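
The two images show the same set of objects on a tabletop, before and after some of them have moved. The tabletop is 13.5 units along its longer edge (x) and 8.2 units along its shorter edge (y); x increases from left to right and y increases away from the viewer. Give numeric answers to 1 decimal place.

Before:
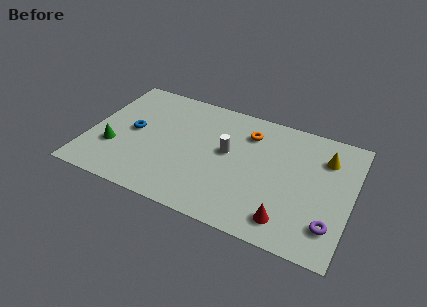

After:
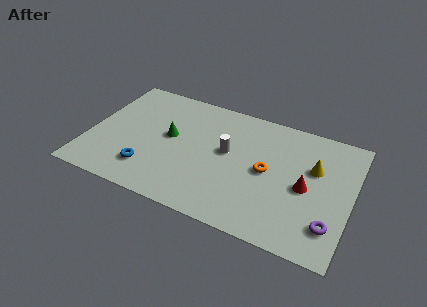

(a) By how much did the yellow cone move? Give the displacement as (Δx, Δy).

(-0.5, -0.9)

The yellow cone was at about (12.0, 6.1) and moved to about (11.5, 5.2).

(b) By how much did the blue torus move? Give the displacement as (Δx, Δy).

(1.1, -2.3)

From the two frames, the blue torus sits at roughly (2.2, 4.2) before and (3.3, 1.9) after.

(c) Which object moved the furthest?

the green cone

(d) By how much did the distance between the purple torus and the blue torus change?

-1.4

The distance was about 10.7 in the first image and 9.3 in the second, so they moved 1.4 units closer together.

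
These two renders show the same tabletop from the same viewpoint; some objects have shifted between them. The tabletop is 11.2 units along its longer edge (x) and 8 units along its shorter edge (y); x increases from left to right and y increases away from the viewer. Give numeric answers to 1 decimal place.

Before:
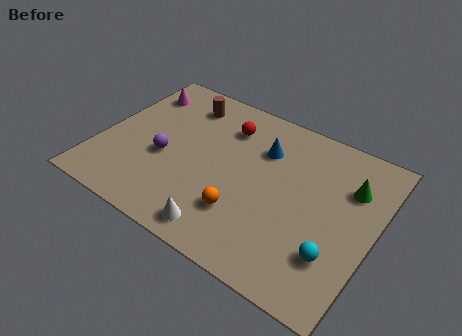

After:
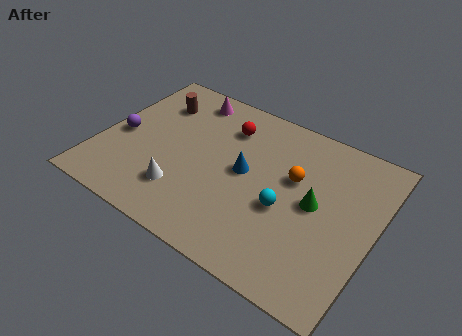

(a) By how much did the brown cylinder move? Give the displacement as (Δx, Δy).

(-1.1, -0.5)

From the two frames, the brown cylinder sits at roughly (2.9, 6.5) before and (1.8, 6.0) after.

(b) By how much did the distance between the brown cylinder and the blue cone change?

+0.9

Before: roughly 3.6 units apart; after: 4.5. That's 0.9 units further apart.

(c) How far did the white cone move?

2.1

The white cone moved from about (5.6, 1.0) to (3.7, 2.0), a distance of √(1.9² + 1.0²) ≈ 2.1.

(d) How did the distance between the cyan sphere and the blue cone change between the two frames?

-2.9

They were about 4.9 units apart before and 2.0 after — 2.9 units closer together.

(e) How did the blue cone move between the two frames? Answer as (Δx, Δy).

(-0.5, -1.5)

The blue cone started near (6.4, 5.7) and ended near (5.9, 4.2).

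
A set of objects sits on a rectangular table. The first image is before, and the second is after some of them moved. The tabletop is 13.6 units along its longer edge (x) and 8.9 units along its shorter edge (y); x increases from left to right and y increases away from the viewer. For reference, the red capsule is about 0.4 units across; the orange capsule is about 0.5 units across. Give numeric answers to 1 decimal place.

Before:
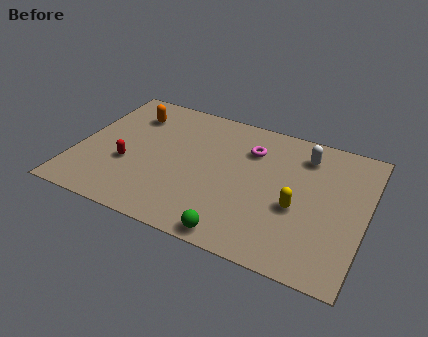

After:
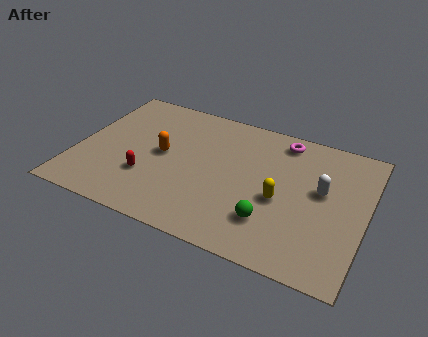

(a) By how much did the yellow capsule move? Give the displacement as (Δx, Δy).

(-0.8, 0.2)

The yellow capsule started near (10.5, 3.6) and ended near (9.7, 3.8).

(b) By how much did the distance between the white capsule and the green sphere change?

-3.3

The distance was about 6.8 in the first image and 3.5 in the second, so they moved 3.3 units closer together.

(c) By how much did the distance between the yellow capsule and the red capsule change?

-1.7

Before: roughly 8.0 units apart; after: 6.3. That's 1.7 units closer together.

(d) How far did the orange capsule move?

2.8

The orange capsule moved from about (2.2, 6.8) to (4.0, 4.6), a distance of √(1.8² + 2.2²) ≈ 2.8.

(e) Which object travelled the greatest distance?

the orange capsule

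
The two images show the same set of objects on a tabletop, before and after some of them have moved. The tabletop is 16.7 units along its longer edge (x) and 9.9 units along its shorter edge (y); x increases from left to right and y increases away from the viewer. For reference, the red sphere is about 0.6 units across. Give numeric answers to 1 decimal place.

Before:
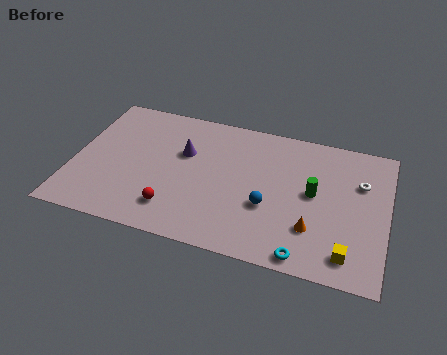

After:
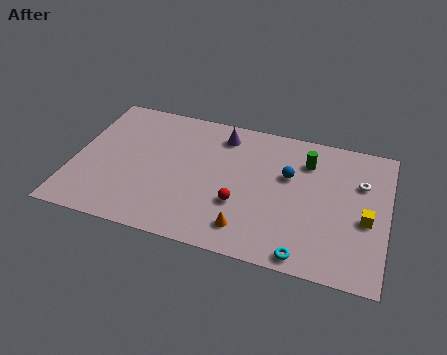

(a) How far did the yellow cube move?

2.7

The yellow cube was near (14.8, 1.6) before and (15.6, 4.2) after, so it travelled √(0.8² + 2.6²) ≈ 2.7 units.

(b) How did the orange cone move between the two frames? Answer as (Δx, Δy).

(-3.4, -1.0)

From the two frames, the orange cone sits at roughly (12.9, 2.8) before and (9.5, 1.8) after.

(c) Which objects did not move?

the white torus and the cyan torus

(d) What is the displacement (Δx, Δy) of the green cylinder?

(-0.5, 2.2)

The green cylinder was at about (12.8, 5.3) and moved to about (12.3, 7.5).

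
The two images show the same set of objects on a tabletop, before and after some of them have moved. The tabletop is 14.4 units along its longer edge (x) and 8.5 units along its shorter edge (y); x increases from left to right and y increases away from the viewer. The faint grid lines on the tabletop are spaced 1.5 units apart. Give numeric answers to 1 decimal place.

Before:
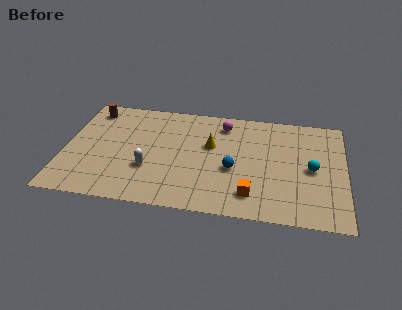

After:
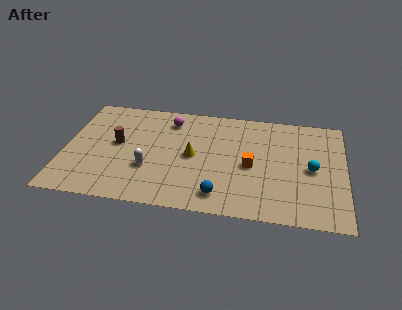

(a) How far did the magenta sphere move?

2.8

The magenta sphere moved from about (8.1, 7.0) to (5.3, 6.9), a distance of √(2.8² + 0.1²) ≈ 2.8.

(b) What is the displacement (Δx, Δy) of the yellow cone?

(-0.9, -1.0)

The yellow cone started near (7.5, 5.2) and ended near (6.6, 4.2).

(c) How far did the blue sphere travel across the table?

2.2

From (8.7, 3.5) to (8.1, 1.4), the blue sphere covered √(0.6² + 2.1²) ≈ 2.2 units.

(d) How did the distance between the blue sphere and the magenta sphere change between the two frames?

+2.6

Before: roughly 3.6 units apart; after: 6.2. That's 2.6 units further apart.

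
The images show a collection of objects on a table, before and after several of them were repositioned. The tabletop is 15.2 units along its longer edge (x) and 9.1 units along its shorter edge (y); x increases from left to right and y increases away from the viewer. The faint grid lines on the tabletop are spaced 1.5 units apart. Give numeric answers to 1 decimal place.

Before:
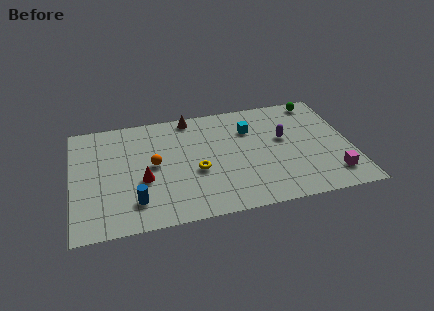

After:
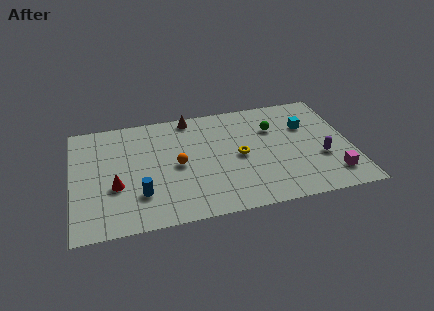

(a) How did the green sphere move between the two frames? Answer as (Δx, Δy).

(-2.6, -1.8)

The green sphere was at about (13.7, 8.1) and moved to about (11.1, 6.3).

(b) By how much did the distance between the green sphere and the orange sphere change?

-4.2

Before: roughly 9.9 units apart; after: 5.7. That's 4.2 units closer together.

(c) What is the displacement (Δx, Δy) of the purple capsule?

(1.9, -2.0)

The purple capsule was at about (11.6, 5.3) and moved to about (13.5, 3.3).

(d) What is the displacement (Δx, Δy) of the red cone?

(-1.5, -0.2)

The red cone started near (3.8, 3.6) and ended near (2.3, 3.4).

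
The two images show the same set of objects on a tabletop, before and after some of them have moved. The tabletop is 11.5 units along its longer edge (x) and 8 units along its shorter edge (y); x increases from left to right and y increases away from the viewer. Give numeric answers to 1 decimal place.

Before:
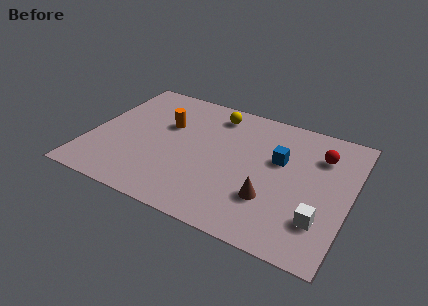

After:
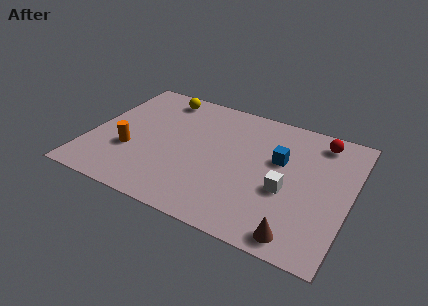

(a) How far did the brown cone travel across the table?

2.1

The brown cone moved from about (8.2, 2.4) to (9.6, 0.9), a distance of √(1.4² + 1.5²) ≈ 2.1.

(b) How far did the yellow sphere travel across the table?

2.5

From (5.2, 6.7) to (2.7, 6.9), the yellow sphere covered √(2.5² + 0.2²) ≈ 2.5 units.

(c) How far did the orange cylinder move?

2.6

The orange cylinder was near (3.2, 5.1) before and (1.9, 2.8) after, so it travelled √(1.3² + 2.3²) ≈ 2.6 units.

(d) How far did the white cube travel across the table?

1.9

From (10.4, 2.1) to (8.8, 3.2), the white cube covered √(1.6² + 1.1²) ≈ 1.9 units.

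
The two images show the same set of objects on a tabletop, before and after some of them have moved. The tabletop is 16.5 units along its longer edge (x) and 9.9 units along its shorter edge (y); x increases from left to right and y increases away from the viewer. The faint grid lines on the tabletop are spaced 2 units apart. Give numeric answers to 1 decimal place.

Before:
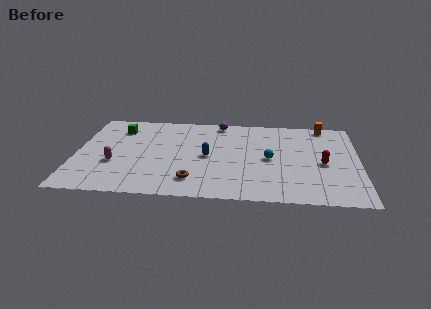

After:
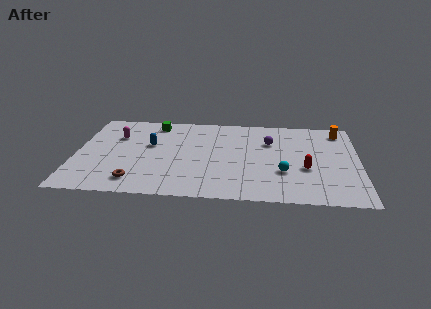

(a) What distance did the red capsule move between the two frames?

1.2

From (14.4, 4.5) to (13.4, 3.8), the red capsule covered √(1.0² + 0.7²) ≈ 1.2 units.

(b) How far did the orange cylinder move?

1.1

The orange cylinder moved from about (14.5, 9.0) to (15.4, 8.4), a distance of √(0.9² + 0.6²) ≈ 1.1.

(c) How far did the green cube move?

2.2

From (2.4, 7.7) to (4.5, 8.5), the green cube covered √(2.1² + 0.8²) ≈ 2.2 units.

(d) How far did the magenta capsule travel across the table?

3.2

From (2.3, 3.6) to (2.3, 6.8), the magenta capsule covered √(0.0² + 3.2²) ≈ 3.2 units.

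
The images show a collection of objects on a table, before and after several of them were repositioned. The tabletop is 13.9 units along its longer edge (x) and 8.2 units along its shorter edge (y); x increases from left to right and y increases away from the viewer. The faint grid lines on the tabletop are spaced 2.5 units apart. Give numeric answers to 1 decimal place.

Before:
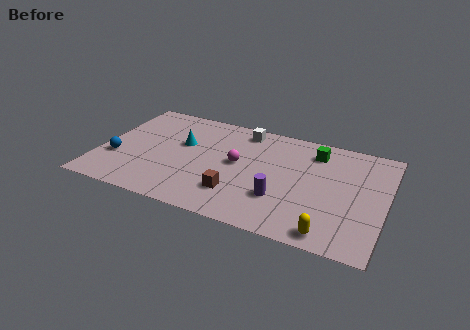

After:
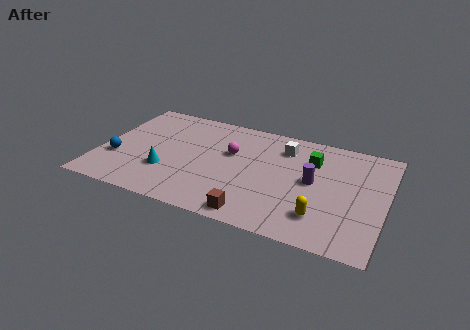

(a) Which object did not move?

the blue sphere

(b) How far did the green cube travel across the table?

0.7

The green cube was near (10.3, 6.6) before and (10.2, 5.9) after, so it travelled √(0.1² + 0.7²) ≈ 0.7 units.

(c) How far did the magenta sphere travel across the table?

0.8

The magenta sphere was near (6.7, 4.4) before and (6.3, 5.1) after, so it travelled √(0.4² + 0.7²) ≈ 0.8 units.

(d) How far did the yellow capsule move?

1.1

The yellow capsule was near (11.5, 0.9) before and (11.0, 1.9) after, so it travelled √(0.5² + 1.0²) ≈ 1.1 units.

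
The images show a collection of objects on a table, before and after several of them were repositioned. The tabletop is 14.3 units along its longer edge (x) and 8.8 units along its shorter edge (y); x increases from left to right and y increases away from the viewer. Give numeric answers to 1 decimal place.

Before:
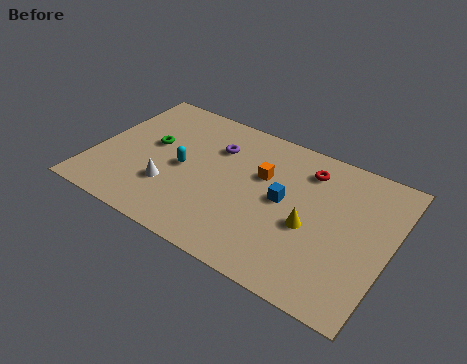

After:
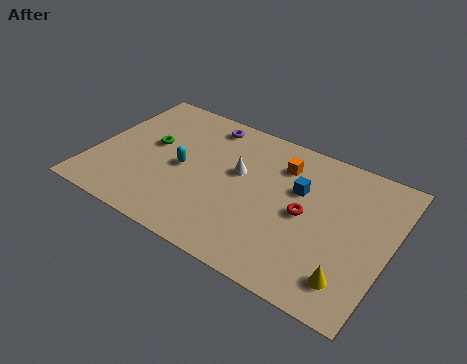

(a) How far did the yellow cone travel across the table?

3.0

The yellow cone moved from about (10.6, 3.7) to (12.8, 1.7), a distance of √(2.2² + 2.0²) ≈ 3.0.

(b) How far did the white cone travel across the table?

3.9

The white cone was near (3.9, 2.7) before and (6.9, 5.2) after, so it travelled √(3.0² + 2.5²) ≈ 3.9 units.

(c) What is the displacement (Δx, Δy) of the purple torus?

(-0.7, 1.3)

The purple torus was at about (5.6, 6.3) and moved to about (4.9, 7.6).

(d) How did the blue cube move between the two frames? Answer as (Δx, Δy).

(0.6, 1.0)

From the two frames, the blue cube sits at roughly (9.2, 4.6) before and (9.8, 5.6) after.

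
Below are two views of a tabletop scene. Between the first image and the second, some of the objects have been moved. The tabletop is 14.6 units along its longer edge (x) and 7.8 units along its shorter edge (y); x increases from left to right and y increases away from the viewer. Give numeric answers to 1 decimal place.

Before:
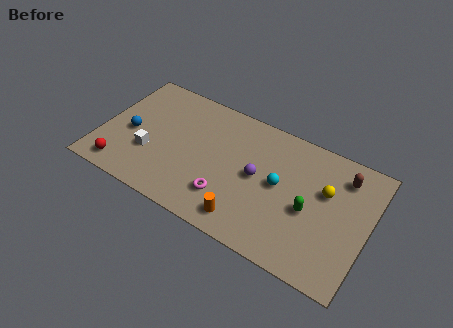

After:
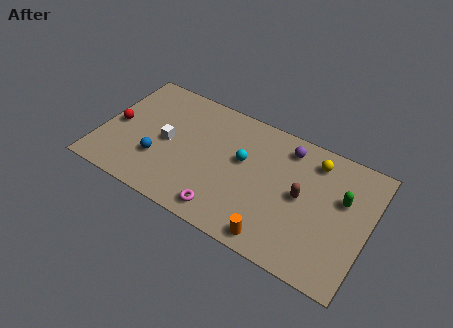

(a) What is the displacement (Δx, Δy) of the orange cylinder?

(1.6, -0.3)

The orange cylinder started near (8.4, 1.2) and ended near (10.0, 0.9).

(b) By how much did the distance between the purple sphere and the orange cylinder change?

+2.8

Before: roughly 2.8 units apart; after: 5.6. That's 2.8 units further apart.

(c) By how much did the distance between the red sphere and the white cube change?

+0.7

They were about 2.1 units apart before and 2.8 after — 0.7 units further apart.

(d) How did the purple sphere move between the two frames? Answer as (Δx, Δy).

(1.3, 2.5)

From the two frames, the purple sphere sits at roughly (8.6, 4.0) before and (9.9, 6.5) after.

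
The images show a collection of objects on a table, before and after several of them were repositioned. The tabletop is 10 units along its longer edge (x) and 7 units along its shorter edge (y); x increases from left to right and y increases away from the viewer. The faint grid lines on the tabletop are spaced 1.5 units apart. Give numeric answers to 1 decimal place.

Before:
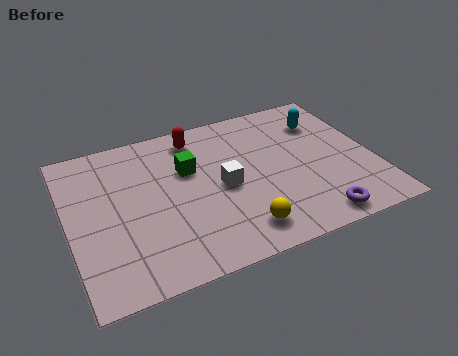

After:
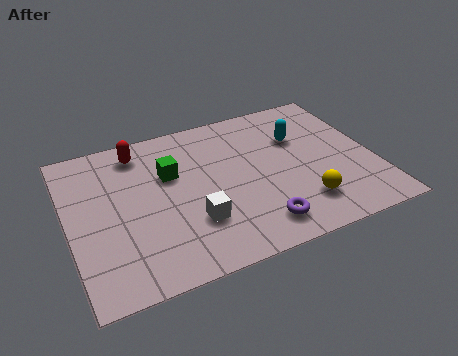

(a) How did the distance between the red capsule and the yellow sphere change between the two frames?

+1.7

The distance was about 4.8 in the first image and 6.5 in the second, so they moved 1.7 units further apart.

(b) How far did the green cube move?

0.6

The green cube moved from about (4.0, 4.5) to (3.4, 4.5), a distance of √(0.6² + 0.0²) ≈ 0.6.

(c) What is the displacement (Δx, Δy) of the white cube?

(-1.1, -1.2)

From the two frames, the white cube sits at roughly (5.0, 3.3) before and (3.9, 2.1) after.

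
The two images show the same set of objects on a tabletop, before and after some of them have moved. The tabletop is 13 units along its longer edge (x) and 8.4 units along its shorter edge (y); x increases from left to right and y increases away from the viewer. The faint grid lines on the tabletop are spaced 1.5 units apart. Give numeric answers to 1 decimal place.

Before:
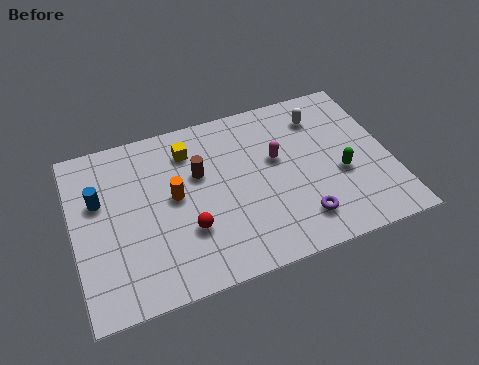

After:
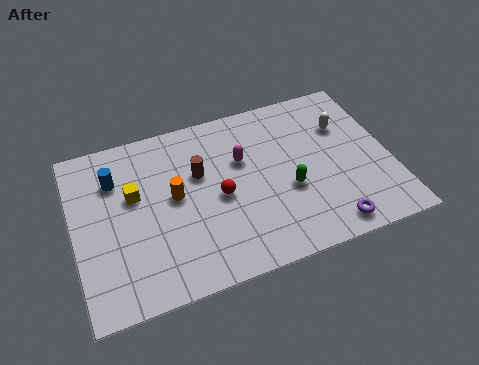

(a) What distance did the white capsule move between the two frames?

1.2

The white capsule moved from about (10.4, 6.6) to (11.3, 5.8), a distance of √(0.9² + 0.8²) ≈ 1.2.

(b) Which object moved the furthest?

the yellow cube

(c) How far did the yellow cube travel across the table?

2.8

From (4.9, 6.6) to (2.5, 5.1), the yellow cube covered √(2.4² + 1.5²) ≈ 2.8 units.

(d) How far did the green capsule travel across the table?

2.2

The green capsule was near (10.9, 3.4) before and (8.7, 3.3) after, so it travelled √(2.2² + 0.1²) ≈ 2.2 units.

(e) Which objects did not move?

the brown cylinder and the orange cylinder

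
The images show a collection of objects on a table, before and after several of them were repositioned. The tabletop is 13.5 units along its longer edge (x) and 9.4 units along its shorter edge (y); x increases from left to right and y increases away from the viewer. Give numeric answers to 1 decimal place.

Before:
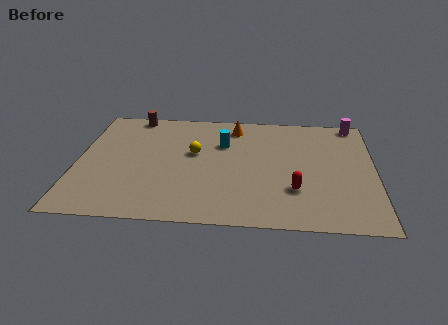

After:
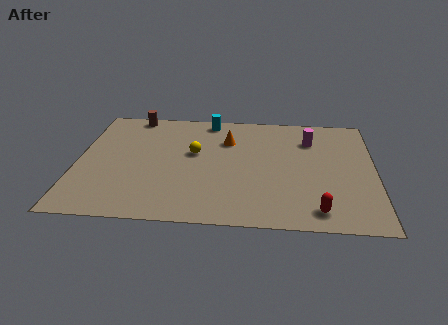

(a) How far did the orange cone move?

1.2

The orange cone moved from about (7.1, 7.9) to (6.8, 6.7), a distance of √(0.3² + 1.2²) ≈ 1.2.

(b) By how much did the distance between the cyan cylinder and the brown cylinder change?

-1.2

Before: roughly 4.7 units apart; after: 3.5. That's 1.2 units closer together.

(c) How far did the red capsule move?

1.8

From (9.9, 2.8) to (10.9, 1.3), the red capsule covered √(1.0² + 1.5²) ≈ 1.8 units.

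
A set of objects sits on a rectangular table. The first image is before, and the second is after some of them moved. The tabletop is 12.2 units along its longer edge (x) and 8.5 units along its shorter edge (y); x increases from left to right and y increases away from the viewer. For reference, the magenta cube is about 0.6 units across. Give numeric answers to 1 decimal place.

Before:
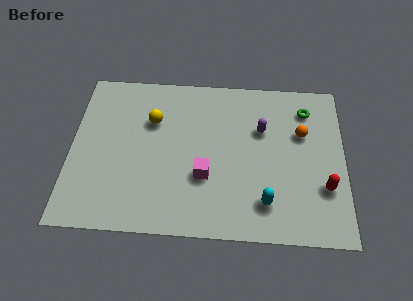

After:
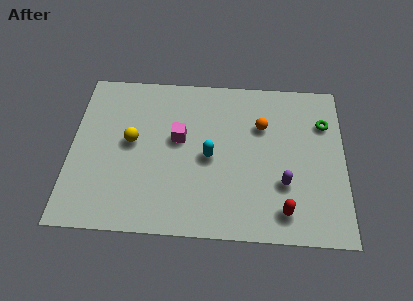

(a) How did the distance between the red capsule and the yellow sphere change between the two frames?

-0.8

Before: roughly 8.3 units apart; after: 7.5. That's 0.8 units closer together.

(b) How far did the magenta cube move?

2.2

The magenta cube was near (6.0, 3.0) before and (4.8, 4.9) after, so it travelled √(1.2² + 1.9²) ≈ 2.2 units.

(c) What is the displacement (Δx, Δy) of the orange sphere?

(-1.8, 0.3)

The orange sphere started near (10.3, 5.5) and ended near (8.5, 5.8).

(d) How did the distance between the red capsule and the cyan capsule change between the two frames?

+1.4

Before: roughly 2.8 units apart; after: 4.2. That's 1.4 units further apart.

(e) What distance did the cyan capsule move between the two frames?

3.3

The cyan capsule moved from about (8.7, 1.8) to (6.2, 4.0), a distance of √(2.5² + 2.2²) ≈ 3.3.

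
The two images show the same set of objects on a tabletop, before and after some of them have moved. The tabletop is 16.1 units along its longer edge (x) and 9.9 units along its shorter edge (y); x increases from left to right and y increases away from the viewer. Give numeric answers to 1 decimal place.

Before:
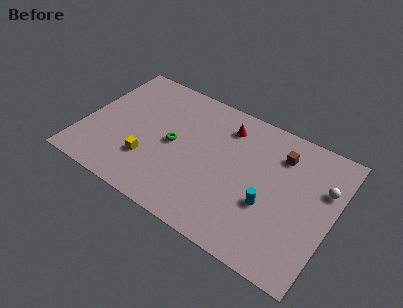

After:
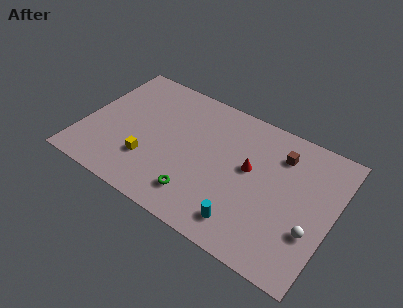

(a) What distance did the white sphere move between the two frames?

3.3

The white sphere moved from about (15.3, 6.6) to (15.0, 3.3), a distance of √(0.3² + 3.3²) ≈ 3.3.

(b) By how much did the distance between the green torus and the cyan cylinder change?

-3.4

Before: roughly 6.5 units apart; after: 3.1. That's 3.4 units closer together.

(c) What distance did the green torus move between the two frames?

3.6

The green torus was near (5.8, 4.9) before and (7.9, 2.0) after, so it travelled √(2.1² + 2.9²) ≈ 3.6 units.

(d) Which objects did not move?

the yellow cube and the brown cube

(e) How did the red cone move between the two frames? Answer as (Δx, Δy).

(1.9, -2.3)

From the two frames, the red cone sits at roughly (8.8, 7.9) before and (10.7, 5.6) after.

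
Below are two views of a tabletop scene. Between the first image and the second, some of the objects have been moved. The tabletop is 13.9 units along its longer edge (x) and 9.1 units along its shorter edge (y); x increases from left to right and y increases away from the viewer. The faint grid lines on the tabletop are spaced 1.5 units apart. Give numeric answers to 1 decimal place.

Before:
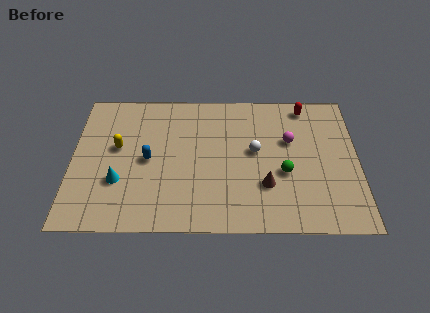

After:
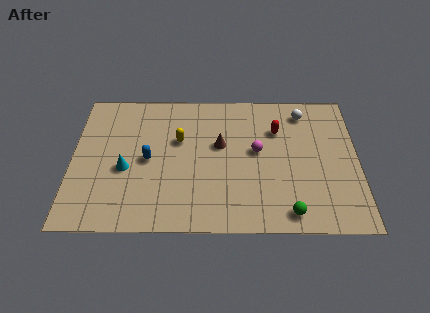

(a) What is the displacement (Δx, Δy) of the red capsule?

(-1.4, -1.6)

The red capsule was at about (11.4, 8.0) and moved to about (10.0, 6.4).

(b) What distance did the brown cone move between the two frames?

3.4

The brown cone was near (9.4, 2.8) before and (7.2, 5.4) after, so it travelled √(2.2² + 2.6²) ≈ 3.4 units.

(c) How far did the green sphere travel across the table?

2.5

The green sphere was near (10.3, 3.6) before and (10.5, 1.1) after, so it travelled √(0.2² + 2.5²) ≈ 2.5 units.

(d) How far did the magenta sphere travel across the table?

1.7

From (10.6, 5.7) to (9.0, 5.0), the magenta sphere covered √(1.6² + 0.7²) ≈ 1.7 units.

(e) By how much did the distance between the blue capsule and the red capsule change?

-1.9

Before: roughly 8.5 units apart; after: 6.6. That's 1.9 units closer together.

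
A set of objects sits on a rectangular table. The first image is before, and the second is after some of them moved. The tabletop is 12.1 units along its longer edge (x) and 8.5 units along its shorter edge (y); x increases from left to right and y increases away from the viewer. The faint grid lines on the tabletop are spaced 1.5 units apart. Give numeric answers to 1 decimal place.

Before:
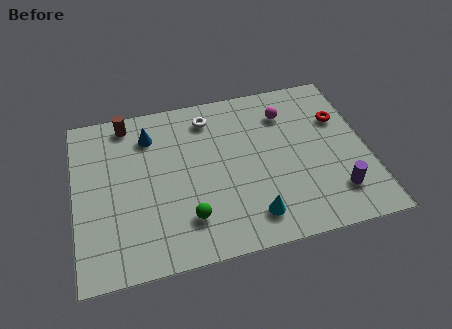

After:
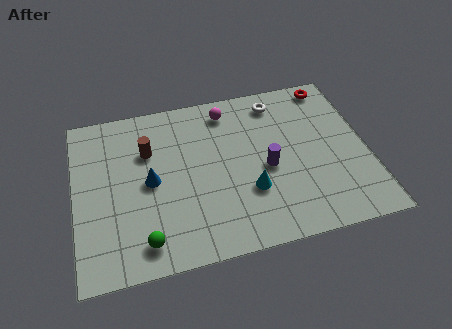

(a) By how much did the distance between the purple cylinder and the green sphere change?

-0.3

The distance was about 6.1 in the first image and 5.8 in the second, so they moved 0.3 units closer together.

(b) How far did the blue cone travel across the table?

2.4

From (3.2, 6.6) to (3.1, 4.2), the blue cone covered √(0.1² + 2.4²) ≈ 2.4 units.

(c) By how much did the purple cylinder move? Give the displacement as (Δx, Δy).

(-2.7, 1.9)

The purple cylinder was at about (10.6, 1.9) and moved to about (7.9, 3.8).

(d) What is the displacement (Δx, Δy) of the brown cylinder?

(0.8, -1.7)

From the two frames, the brown cylinder sits at roughly (2.3, 7.5) before and (3.1, 5.8) after.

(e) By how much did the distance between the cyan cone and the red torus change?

+0.3

The distance was about 5.8 in the first image and 6.1 in the second, so they moved 0.3 units further apart.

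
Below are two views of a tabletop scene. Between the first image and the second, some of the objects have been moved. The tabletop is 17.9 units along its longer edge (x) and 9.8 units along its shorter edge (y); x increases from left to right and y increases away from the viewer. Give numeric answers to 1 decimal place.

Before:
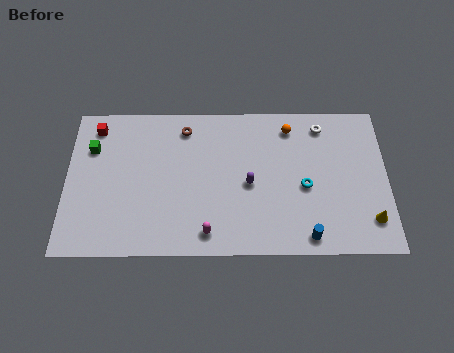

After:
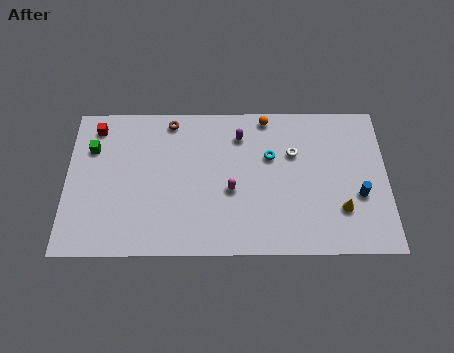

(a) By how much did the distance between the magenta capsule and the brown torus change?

-1.2

They were about 6.9 units apart before and 5.7 after — 1.2 units closer together.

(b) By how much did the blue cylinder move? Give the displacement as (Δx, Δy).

(2.9, 2.6)

The blue cylinder started near (13.4, 1.1) and ended near (16.3, 3.7).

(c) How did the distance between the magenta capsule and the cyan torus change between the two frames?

-3.0

Before: roughly 6.1 units apart; after: 3.1. That's 3.0 units closer together.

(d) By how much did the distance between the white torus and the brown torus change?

-0.5

The distance was about 7.7 in the first image and 7.2 in the second, so they moved 0.5 units closer together.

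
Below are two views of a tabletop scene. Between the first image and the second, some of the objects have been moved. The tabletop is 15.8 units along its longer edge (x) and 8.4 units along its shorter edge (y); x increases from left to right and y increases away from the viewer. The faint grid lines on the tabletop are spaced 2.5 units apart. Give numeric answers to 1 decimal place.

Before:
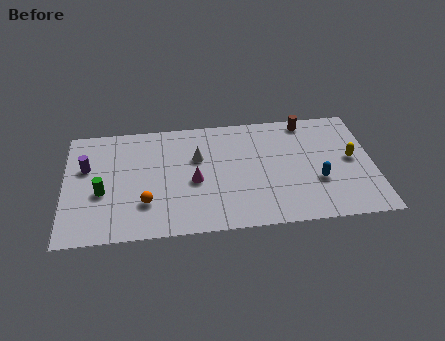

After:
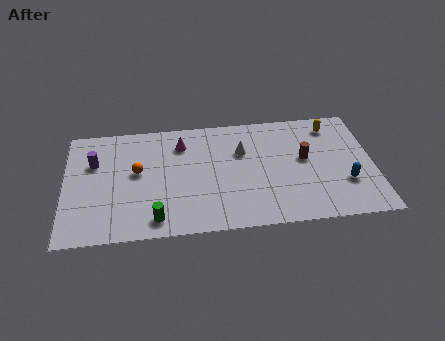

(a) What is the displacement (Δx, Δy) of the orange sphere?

(-0.4, 2.3)

The orange sphere was at about (4.1, 2.4) and moved to about (3.7, 4.7).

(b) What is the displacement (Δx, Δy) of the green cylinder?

(2.7, -2.2)

The green cylinder was at about (1.9, 3.4) and moved to about (4.6, 1.2).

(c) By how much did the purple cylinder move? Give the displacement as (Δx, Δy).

(0.4, 0.3)

The purple cylinder was at about (1.1, 5.3) and moved to about (1.5, 5.6).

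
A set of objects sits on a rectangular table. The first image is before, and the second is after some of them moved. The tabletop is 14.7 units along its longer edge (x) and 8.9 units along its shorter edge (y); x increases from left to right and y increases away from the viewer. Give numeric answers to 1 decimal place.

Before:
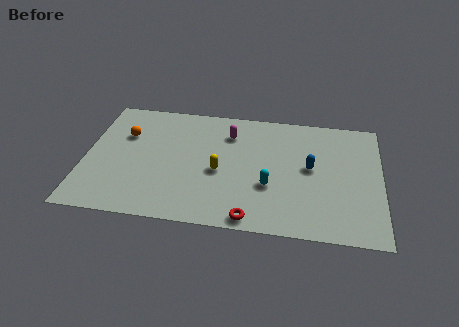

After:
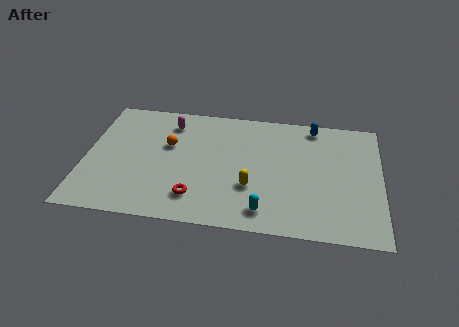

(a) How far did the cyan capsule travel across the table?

1.8

The cyan capsule moved from about (9.2, 3.2) to (9.0, 1.4), a distance of √(0.2² + 1.8²) ≈ 1.8.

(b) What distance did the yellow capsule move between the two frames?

1.8

The yellow capsule was near (6.7, 3.9) before and (8.3, 3.0) after, so it travelled √(1.6² + 0.9²) ≈ 1.8 units.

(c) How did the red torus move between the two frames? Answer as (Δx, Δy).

(-2.8, 1.1)

The red torus started near (8.4, 0.8) and ended near (5.6, 1.9).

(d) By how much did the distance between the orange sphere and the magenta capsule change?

-3.6

The distance was about 5.3 in the first image and 1.7 in the second, so they moved 3.6 units closer together.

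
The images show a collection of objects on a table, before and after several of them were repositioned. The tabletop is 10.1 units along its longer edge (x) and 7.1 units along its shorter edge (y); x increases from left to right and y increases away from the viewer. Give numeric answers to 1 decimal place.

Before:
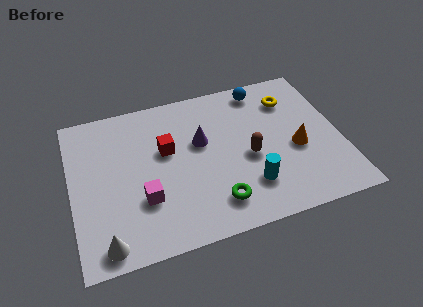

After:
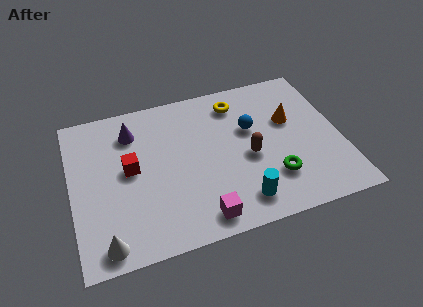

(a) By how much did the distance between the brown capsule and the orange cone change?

+0.3

The distance was about 1.8 in the first image and 2.1 in the second, so they moved 0.3 units further apart.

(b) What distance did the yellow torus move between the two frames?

2.0

The yellow torus moved from about (8.4, 5.4) to (6.4, 5.8), a distance of √(2.0² + 0.4²) ≈ 2.0.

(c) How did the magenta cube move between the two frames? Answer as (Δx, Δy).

(2.0, -1.4)

The magenta cube started near (2.6, 2.3) and ended near (4.6, 0.9).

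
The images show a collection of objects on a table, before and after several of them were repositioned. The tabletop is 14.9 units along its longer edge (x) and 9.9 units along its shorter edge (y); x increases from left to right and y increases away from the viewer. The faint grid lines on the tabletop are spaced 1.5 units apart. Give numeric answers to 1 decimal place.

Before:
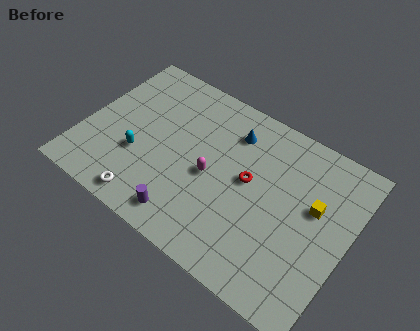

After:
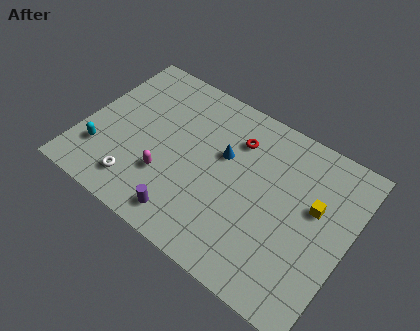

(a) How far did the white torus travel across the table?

1.0

From (4.3, 1.1) to (3.6, 1.8), the white torus covered √(0.7² + 0.7²) ≈ 1.0 units.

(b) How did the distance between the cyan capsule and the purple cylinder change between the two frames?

+1.5

Before: roughly 3.8 units apart; after: 5.3. That's 1.5 units further apart.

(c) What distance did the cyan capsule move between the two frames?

2.2

From (3.3, 3.5) to (1.3, 2.6), the cyan capsule covered √(2.0² + 0.9²) ≈ 2.2 units.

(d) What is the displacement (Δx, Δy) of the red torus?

(-1.1, 2.0)

The red torus started near (9.3, 5.4) and ended near (8.2, 7.4).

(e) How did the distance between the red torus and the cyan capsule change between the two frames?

+2.1

They were about 6.3 units apart before and 8.4 after — 2.1 units further apart.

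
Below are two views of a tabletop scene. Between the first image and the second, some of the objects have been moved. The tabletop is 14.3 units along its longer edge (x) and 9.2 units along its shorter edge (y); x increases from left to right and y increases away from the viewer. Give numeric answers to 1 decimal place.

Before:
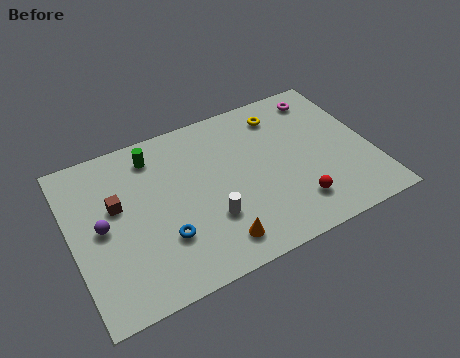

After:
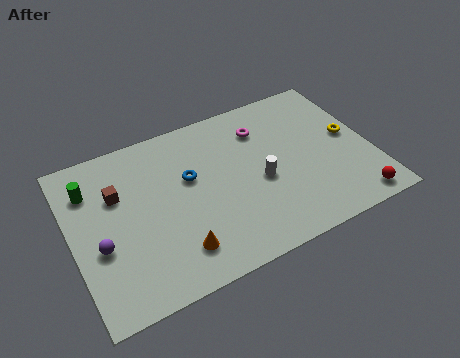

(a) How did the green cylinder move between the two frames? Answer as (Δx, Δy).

(-3.1, -0.7)

From the two frames, the green cylinder sits at roughly (4.2, 7.6) before and (1.1, 6.9) after.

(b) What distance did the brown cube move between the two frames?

0.6

From (2.2, 5.5) to (2.3, 6.1), the brown cube covered √(0.1² + 0.6²) ≈ 0.6 units.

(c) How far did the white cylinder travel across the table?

2.8

The white cylinder moved from about (6.3, 2.9) to (8.9, 4.0), a distance of √(2.6² + 1.1²) ≈ 2.8.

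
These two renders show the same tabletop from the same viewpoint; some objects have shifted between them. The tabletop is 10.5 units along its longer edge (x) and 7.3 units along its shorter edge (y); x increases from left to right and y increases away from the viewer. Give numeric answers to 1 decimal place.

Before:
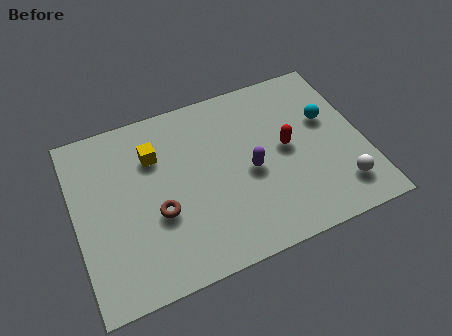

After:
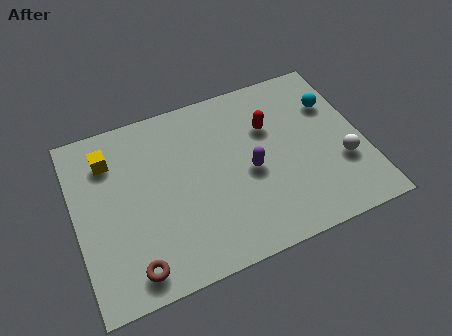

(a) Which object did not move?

the purple capsule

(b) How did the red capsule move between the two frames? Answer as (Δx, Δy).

(-0.5, 1.1)

The red capsule started near (7.7, 3.8) and ended near (7.2, 4.9).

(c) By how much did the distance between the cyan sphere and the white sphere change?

-0.4

They were about 3.0 units apart before and 2.6 after — 0.4 units closer together.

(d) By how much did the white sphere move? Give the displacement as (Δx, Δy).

(0.2, 1.0)

From the two frames, the white sphere sits at roughly (9.4, 1.5) before and (9.6, 2.5) after.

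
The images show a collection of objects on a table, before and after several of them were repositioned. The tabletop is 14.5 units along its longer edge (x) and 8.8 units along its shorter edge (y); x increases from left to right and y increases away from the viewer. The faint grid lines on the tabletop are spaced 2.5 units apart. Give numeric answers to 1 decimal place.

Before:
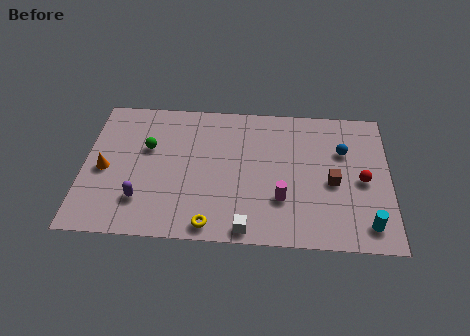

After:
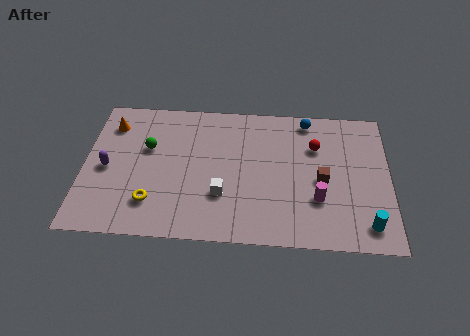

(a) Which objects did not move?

the green sphere and the cyan cylinder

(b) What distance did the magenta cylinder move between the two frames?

1.7

The magenta cylinder moved from about (9.4, 2.7) to (11.1, 2.8), a distance of √(1.7² + 0.1²) ≈ 1.7.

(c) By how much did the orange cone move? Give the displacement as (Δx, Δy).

(0.2, 2.9)

The orange cone was at about (1.0, 4.0) and moved to about (1.2, 6.9).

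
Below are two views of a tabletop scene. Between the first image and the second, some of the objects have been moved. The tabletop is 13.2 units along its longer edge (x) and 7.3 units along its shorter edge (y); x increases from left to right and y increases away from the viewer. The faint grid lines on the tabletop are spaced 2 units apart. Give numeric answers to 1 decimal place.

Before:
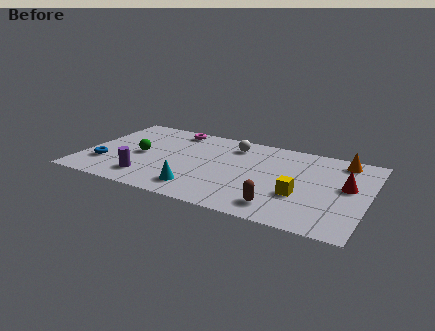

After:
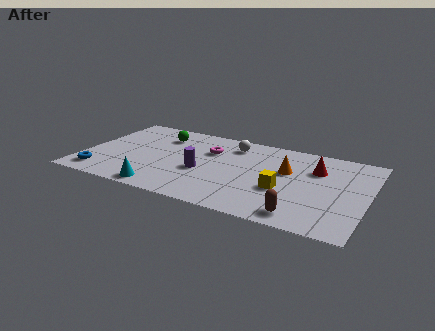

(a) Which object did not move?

the white sphere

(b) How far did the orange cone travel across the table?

3.0

The orange cone was near (11.8, 6.3) before and (9.4, 4.5) after, so it travelled √(2.4² + 1.8²) ≈ 3.0 units.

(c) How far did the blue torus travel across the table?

0.9

The blue torus was near (1.1, 2.1) before and (1.0, 1.2) after, so it travelled √(0.1² + 0.9²) ≈ 0.9 units.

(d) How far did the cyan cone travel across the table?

1.7

The cyan cone moved from about (5.6, 1.4) to (4.0, 0.8), a distance of √(1.6² + 0.6²) ≈ 1.7.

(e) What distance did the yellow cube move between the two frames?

0.8

The yellow cube moved from about (10.2, 2.6) to (9.4, 2.8), a distance of √(0.8² + 0.2²) ≈ 0.8.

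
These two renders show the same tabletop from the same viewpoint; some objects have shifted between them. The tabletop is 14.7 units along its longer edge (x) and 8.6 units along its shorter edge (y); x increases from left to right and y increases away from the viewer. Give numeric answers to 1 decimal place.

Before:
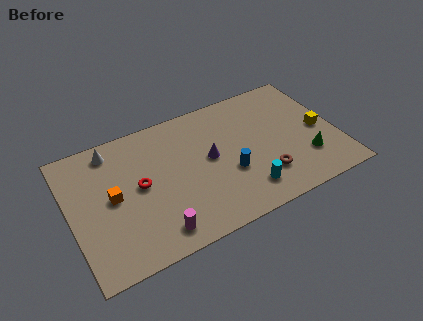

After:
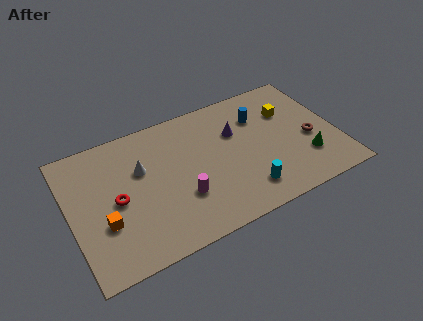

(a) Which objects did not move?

the green cone and the cyan cylinder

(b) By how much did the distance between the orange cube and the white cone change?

+0.4

The distance was about 3.0 in the first image and 3.4 in the second, so they moved 0.4 units further apart.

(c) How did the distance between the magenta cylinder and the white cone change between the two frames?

-3.0

They were about 6.3 units apart before and 3.3 after — 3.0 units closer together.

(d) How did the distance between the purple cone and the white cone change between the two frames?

-0.5

The distance was about 5.8 in the first image and 5.3 in the second, so they moved 0.5 units closer together.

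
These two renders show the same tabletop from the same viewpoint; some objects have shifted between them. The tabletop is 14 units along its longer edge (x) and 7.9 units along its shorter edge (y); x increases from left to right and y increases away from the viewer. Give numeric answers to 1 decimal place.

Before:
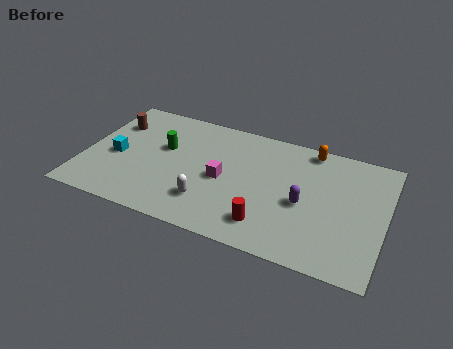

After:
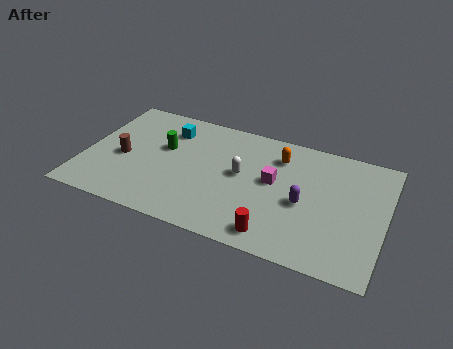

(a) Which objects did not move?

the purple capsule and the green cylinder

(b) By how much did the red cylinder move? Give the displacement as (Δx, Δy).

(0.4, -0.5)

From the two frames, the red cylinder sits at roughly (8.8, 1.6) before and (9.2, 1.1) after.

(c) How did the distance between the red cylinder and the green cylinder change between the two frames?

+0.6

Before: roughly 6.1 units apart; after: 6.7. That's 0.6 units further apart.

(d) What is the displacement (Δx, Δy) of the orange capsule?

(-1.4, -1.0)

From the two frames, the orange capsule sits at roughly (10.3, 7.1) before and (8.9, 6.1) after.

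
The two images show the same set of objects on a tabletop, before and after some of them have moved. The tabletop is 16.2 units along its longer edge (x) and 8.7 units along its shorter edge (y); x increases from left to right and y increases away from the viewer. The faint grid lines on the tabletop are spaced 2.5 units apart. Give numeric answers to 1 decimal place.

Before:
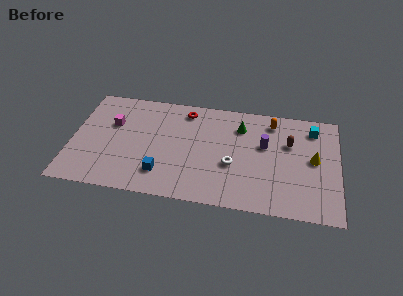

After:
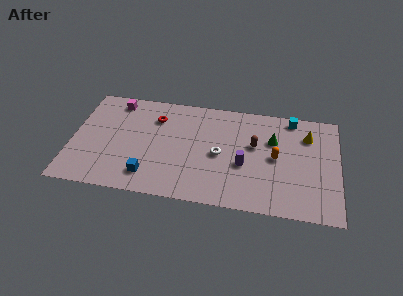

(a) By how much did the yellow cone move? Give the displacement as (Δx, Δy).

(-0.4, 1.9)

The yellow cone was at about (14.7, 4.6) and moved to about (14.3, 6.5).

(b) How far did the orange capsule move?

2.9

The orange capsule was near (12.1, 7.3) before and (12.4, 4.4) after, so it travelled √(0.3² + 2.9²) ≈ 2.9 units.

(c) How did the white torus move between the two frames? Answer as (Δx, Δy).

(-0.8, 0.7)

The white torus started near (9.8, 3.4) and ended near (9.0, 4.1).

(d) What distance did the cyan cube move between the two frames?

1.5

The cyan cube was near (14.6, 7.1) before and (13.3, 7.8) after, so it travelled √(1.3² + 0.7²) ≈ 1.5 units.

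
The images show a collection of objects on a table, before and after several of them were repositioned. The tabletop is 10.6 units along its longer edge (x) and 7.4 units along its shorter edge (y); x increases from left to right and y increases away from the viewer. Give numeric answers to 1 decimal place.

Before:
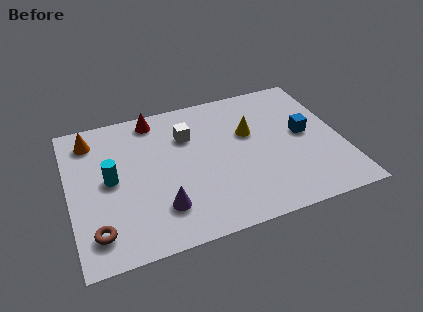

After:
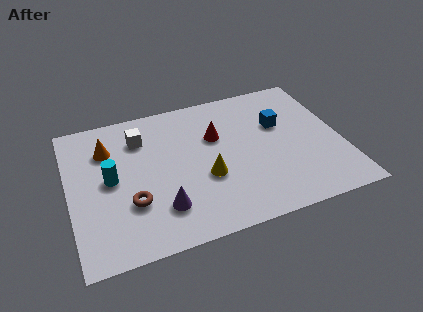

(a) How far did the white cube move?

1.8

From (4.7, 5.2) to (2.9, 5.6), the white cube covered √(1.8² + 0.4²) ≈ 1.8 units.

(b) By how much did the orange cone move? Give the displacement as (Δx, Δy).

(0.6, -0.7)

The orange cone was at about (1.0, 6.1) and moved to about (1.6, 5.4).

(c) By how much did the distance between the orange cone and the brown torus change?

-1.6

The distance was about 4.7 in the first image and 3.1 in the second, so they moved 1.6 units closer together.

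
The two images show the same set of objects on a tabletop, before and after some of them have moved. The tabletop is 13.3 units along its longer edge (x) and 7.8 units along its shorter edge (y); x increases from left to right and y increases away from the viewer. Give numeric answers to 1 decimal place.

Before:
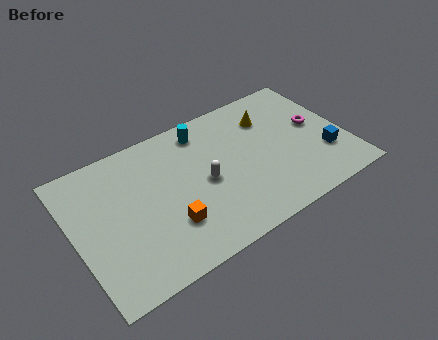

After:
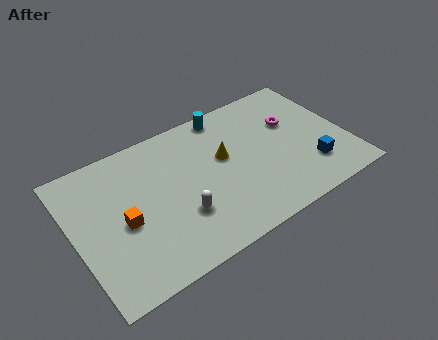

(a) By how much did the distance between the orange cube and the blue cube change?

+1.3

They were about 7.8 units apart before and 9.1 after — 1.3 units further apart.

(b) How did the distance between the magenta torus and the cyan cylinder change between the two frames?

-2.2

They were about 5.8 units apart before and 3.6 after — 2.2 units closer together.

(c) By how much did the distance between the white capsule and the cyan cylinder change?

+2.5

Before: roughly 2.9 units apart; after: 5.4. That's 2.5 units further apart.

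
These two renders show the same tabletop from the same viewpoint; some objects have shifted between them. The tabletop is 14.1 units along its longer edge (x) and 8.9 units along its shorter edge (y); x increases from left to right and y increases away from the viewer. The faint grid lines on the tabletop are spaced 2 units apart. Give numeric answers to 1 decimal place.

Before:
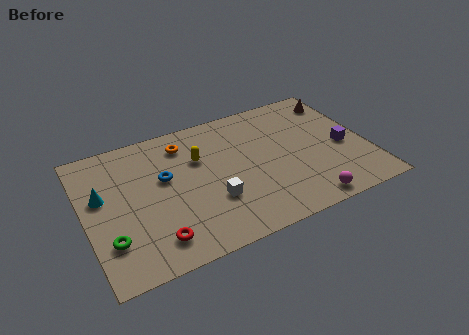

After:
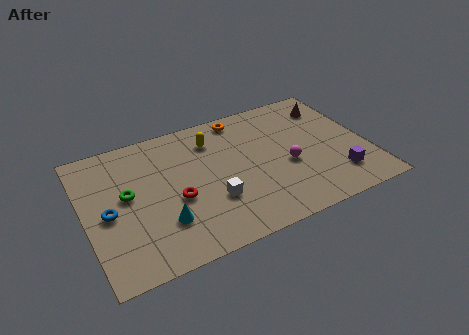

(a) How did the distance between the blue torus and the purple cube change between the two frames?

+2.4

Before: roughly 9.0 units apart; after: 11.4. That's 2.4 units further apart.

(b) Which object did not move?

the white cube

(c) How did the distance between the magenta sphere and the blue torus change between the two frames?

+1.1

They were about 7.8 units apart before and 8.9 after — 1.1 units further apart.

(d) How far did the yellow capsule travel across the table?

1.3

From (5.8, 5.9) to (6.6, 6.9), the yellow capsule covered √(0.8² + 1.0²) ≈ 1.3 units.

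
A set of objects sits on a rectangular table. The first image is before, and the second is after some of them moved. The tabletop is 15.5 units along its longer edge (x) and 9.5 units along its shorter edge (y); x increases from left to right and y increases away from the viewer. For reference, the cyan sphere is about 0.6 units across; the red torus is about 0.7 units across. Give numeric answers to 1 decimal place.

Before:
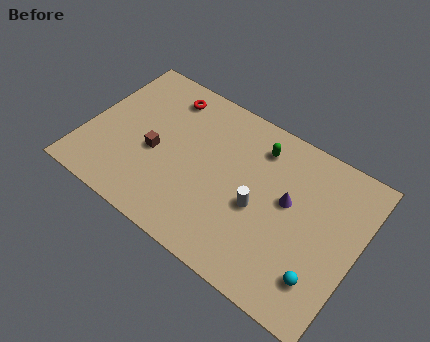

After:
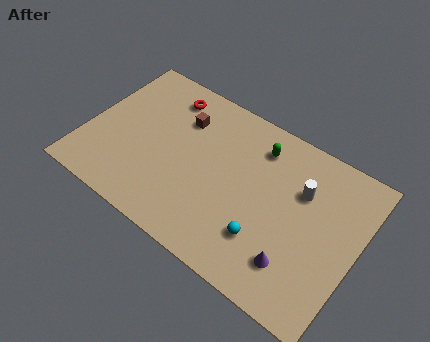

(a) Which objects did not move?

the red torus and the green capsule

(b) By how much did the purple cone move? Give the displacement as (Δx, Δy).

(1.0, -3.2)

The purple cone was at about (11.5, 5.4) and moved to about (12.5, 2.2).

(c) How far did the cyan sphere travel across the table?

3.2

The cyan sphere moved from about (13.9, 2.2) to (10.7, 2.6), a distance of √(3.2² + 0.4²) ≈ 3.2.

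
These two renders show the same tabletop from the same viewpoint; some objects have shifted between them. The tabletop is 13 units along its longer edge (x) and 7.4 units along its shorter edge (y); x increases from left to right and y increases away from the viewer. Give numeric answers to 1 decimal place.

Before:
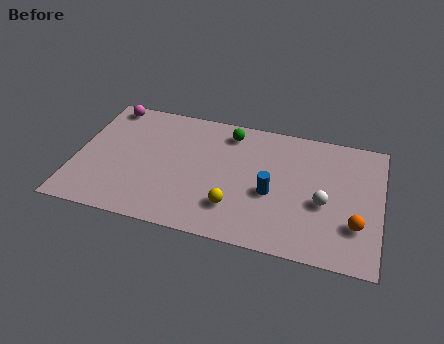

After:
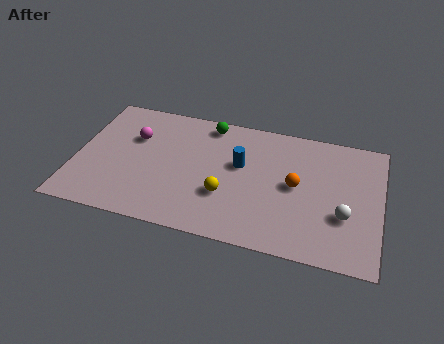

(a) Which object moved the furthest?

the orange sphere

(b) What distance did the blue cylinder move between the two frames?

1.9

From (8.4, 3.1) to (7.0, 4.4), the blue cylinder covered √(1.4² + 1.3²) ≈ 1.9 units.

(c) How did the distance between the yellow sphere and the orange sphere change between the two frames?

-1.9

The distance was about 5.1 in the first image and 3.2 in the second, so they moved 1.9 units closer together.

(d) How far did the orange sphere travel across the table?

3.1

The orange sphere was near (12.0, 2.2) before and (9.4, 3.8) after, so it travelled √(2.6² + 1.6²) ≈ 3.1 units.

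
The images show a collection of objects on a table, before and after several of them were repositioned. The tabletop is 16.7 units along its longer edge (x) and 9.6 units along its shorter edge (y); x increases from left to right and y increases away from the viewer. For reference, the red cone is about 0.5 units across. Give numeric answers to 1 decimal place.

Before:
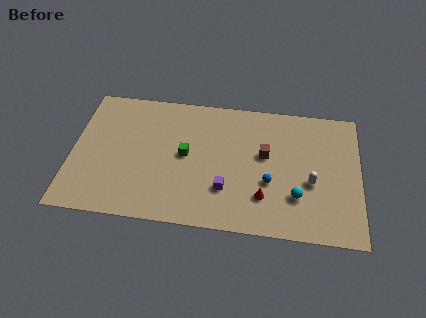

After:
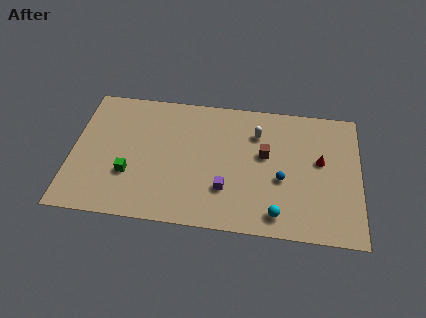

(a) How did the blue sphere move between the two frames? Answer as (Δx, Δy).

(0.7, 0.3)

The blue sphere started near (11.5, 3.6) and ended near (12.2, 3.9).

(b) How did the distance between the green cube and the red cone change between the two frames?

+6.0

The distance was about 5.2 in the first image and 11.2 in the second, so they moved 6.0 units further apart.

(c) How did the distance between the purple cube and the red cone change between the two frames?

+3.8

The distance was about 2.2 in the first image and 6.0 in the second, so they moved 3.8 units further apart.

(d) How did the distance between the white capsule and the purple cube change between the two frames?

-0.4

Before: roughly 5.0 units apart; after: 4.6. That's 0.4 units closer together.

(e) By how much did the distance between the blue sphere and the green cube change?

+3.7

They were about 5.1 units apart before and 8.8 after — 3.7 units further apart.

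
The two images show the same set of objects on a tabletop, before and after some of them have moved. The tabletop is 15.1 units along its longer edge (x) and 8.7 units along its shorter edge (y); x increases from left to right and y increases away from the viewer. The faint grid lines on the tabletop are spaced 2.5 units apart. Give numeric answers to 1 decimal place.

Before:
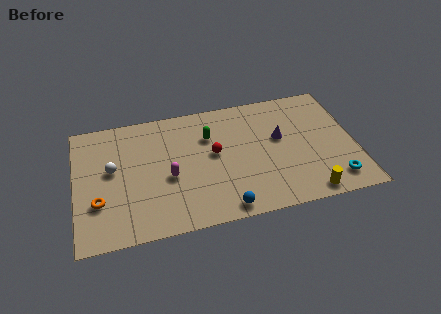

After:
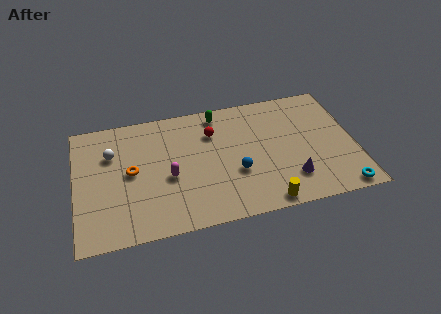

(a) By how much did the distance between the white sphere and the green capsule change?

+0.7

They were about 5.4 units apart before and 6.1 after — 0.7 units further apart.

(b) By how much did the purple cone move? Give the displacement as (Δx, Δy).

(0.4, -3.0)

The purple cone started near (11.1, 5.1) and ended near (11.5, 2.1).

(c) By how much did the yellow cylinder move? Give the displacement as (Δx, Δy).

(-2.3, -0.1)

The yellow cylinder started near (12.3, 0.9) and ended near (10.0, 0.8).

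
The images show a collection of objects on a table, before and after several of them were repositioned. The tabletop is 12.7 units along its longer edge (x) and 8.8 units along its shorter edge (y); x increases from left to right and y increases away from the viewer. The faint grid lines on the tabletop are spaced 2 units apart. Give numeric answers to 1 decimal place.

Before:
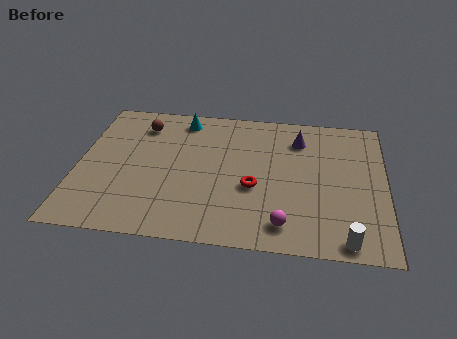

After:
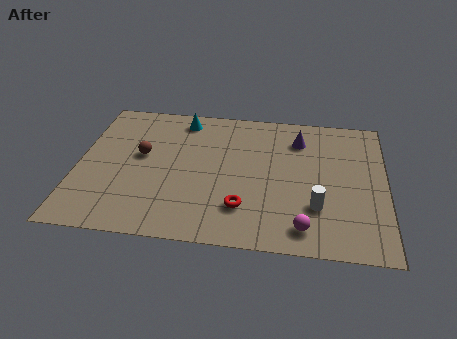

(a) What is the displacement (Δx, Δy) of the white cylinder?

(-1.2, 1.8)

The white cylinder was at about (11.1, 0.8) and moved to about (9.9, 2.6).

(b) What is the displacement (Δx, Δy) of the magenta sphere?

(0.8, -0.1)

The magenta sphere started near (8.6, 1.4) and ended near (9.4, 1.3).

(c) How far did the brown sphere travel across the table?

2.0

From (2.5, 7.0) to (2.6, 5.0), the brown sphere covered √(0.1² + 2.0²) ≈ 2.0 units.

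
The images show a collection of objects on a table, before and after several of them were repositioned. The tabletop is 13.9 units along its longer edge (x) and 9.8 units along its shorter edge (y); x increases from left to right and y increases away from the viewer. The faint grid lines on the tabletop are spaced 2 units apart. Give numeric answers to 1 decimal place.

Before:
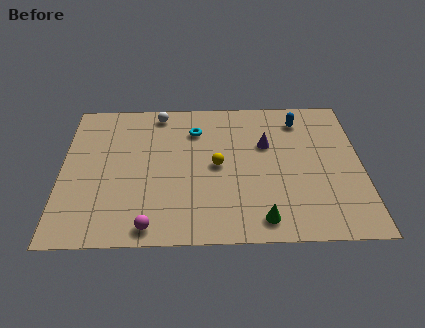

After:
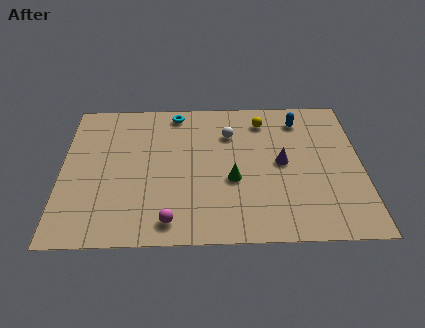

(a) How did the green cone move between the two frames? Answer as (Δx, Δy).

(-1.3, 2.6)

From the two frames, the green cone sits at roughly (9.2, 1.3) before and (7.9, 3.9) after.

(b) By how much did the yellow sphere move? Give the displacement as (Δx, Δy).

(2.2, 3.1)

The yellow sphere started near (7.2, 4.9) and ended near (9.4, 8.0).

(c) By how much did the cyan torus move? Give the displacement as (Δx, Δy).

(-0.9, 1.3)

The cyan torus started near (6.2, 7.4) and ended near (5.3, 8.7).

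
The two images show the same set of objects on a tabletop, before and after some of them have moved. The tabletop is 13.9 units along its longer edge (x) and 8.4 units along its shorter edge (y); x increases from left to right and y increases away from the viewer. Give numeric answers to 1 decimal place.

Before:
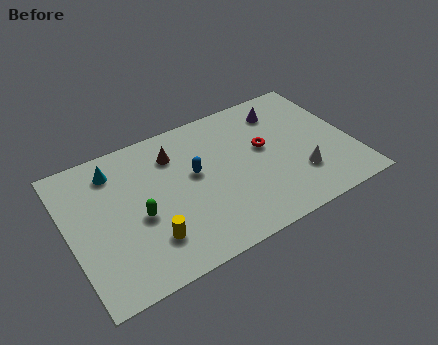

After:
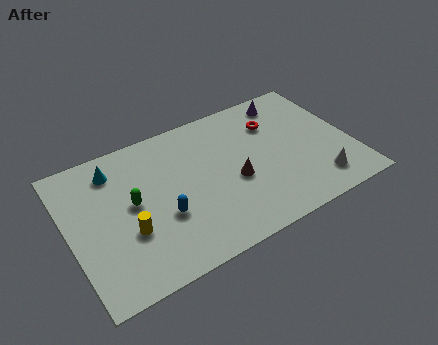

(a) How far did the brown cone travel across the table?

3.9

From (5.4, 6.4) to (8.0, 3.5), the brown cone covered √(2.6² + 2.9²) ≈ 3.9 units.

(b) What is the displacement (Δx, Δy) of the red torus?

(0.7, 1.3)

The red torus was at about (9.7, 4.8) and moved to about (10.4, 6.1).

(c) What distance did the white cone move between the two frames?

1.1

The white cone moved from about (11.1, 2.4) to (11.9, 1.6), a distance of √(0.8² + 0.8²) ≈ 1.1.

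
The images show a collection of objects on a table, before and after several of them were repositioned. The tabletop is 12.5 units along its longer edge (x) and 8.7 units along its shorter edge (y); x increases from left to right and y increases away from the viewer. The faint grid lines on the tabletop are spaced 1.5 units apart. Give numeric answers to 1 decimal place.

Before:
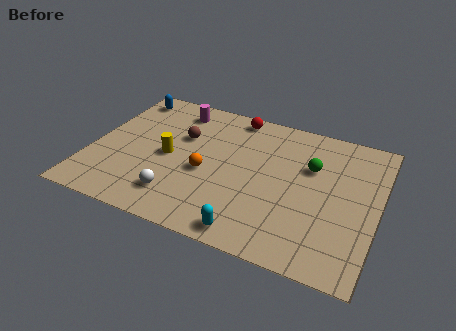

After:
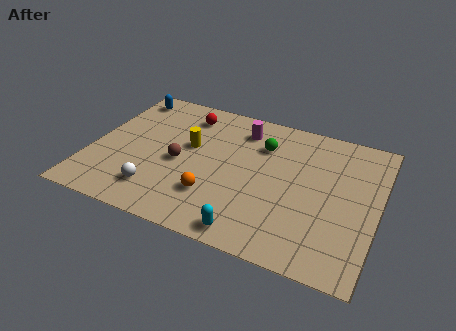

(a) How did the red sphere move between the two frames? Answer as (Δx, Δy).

(-2.1, -0.7)

The red sphere was at about (5.9, 7.8) and moved to about (3.8, 7.1).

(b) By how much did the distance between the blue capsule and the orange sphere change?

+1.3

Before: roughly 5.6 units apart; after: 6.9. That's 1.3 units further apart.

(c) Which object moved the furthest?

the magenta cylinder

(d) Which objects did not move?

the cyan capsule and the blue capsule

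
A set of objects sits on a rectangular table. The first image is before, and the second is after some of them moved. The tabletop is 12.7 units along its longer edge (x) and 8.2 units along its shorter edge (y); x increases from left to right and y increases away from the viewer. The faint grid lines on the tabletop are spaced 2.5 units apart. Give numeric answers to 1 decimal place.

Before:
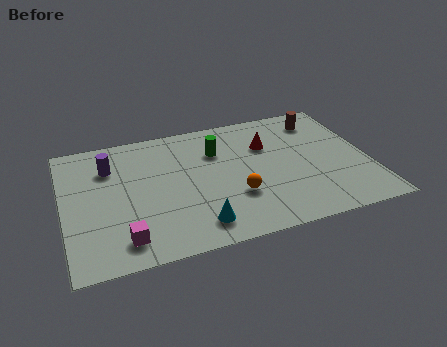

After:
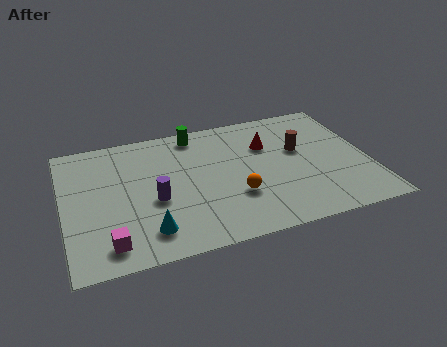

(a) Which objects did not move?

the orange sphere and the red cone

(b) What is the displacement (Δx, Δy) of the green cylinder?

(-0.8, 1.4)

The green cylinder was at about (6.5, 5.8) and moved to about (5.7, 7.2).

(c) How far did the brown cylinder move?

2.1

The brown cylinder moved from about (11.0, 6.7) to (9.9, 4.9), a distance of √(1.1² + 1.8²) ≈ 2.1.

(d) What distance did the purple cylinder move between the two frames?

3.1

The purple cylinder moved from about (2.0, 6.0) to (3.7, 3.4), a distance of √(1.7² + 2.6²) ≈ 3.1.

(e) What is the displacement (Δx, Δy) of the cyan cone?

(-2.0, 0.2)

The cyan cone was at about (5.3, 1.4) and moved to about (3.3, 1.6).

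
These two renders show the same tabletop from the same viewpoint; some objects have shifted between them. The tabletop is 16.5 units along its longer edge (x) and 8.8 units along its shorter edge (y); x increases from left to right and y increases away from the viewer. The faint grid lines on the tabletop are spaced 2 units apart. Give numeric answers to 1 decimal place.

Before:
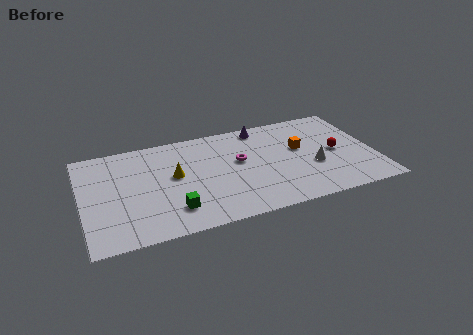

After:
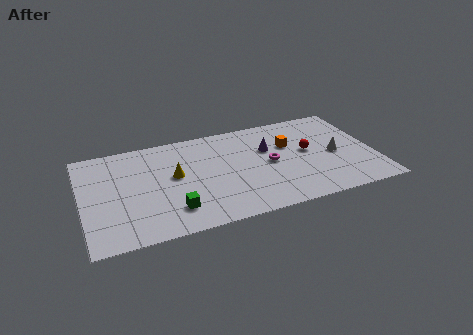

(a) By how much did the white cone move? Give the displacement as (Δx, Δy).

(1.3, 0.7)

The white cone was at about (13.0, 3.4) and moved to about (14.3, 4.1).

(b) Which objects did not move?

the yellow cone and the green cube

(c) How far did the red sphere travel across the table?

1.7

From (14.4, 4.3) to (12.8, 4.8), the red sphere covered √(1.6² + 0.5²) ≈ 1.7 units.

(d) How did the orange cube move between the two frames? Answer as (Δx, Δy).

(-0.6, 0.5)

From the two frames, the orange cube sits at roughly (12.4, 5.2) before and (11.8, 5.7) after.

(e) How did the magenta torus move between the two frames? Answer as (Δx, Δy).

(1.7, -0.7)

The magenta torus started near (8.9, 5.1) and ended near (10.6, 4.4).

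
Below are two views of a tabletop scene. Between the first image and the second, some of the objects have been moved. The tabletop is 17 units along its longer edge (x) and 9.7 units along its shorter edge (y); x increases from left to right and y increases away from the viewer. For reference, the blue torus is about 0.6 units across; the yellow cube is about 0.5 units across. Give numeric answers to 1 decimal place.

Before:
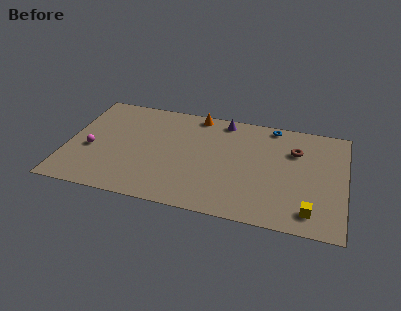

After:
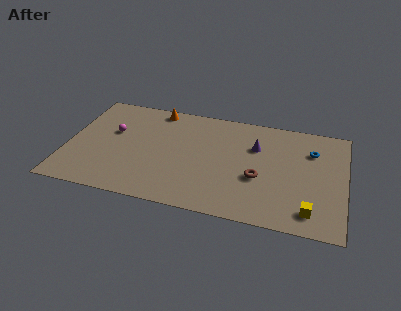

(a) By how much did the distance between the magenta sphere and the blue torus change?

+0.3

They were about 11.9 units apart before and 12.2 after — 0.3 units further apart.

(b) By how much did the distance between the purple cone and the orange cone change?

+4.9

They were about 1.7 units apart before and 6.6 after — 4.9 units further apart.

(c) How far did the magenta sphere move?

2.2

From (1.5, 4.0) to (2.7, 5.9), the magenta sphere covered √(1.2² + 1.9²) ≈ 2.2 units.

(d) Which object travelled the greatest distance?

the brown torus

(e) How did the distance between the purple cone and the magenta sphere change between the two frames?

-0.3

Before: roughly 9.1 units apart; after: 8.8. That's 0.3 units closer together.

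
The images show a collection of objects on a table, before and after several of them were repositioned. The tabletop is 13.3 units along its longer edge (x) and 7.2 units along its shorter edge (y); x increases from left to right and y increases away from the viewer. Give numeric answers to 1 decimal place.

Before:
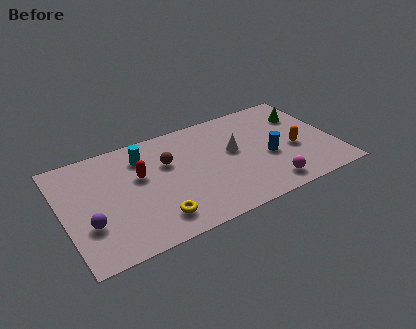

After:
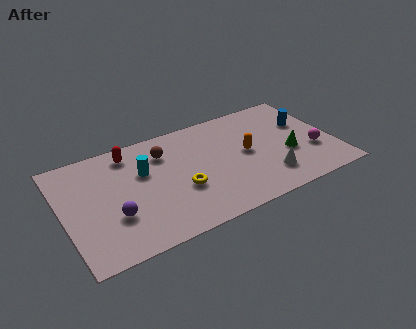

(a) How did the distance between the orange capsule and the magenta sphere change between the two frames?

+0.9

The distance was about 2.5 in the first image and 3.4 in the second, so they moved 0.9 units further apart.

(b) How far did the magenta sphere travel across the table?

2.9

The magenta sphere moved from about (9.7, 1.1) to (12.2, 2.5), a distance of √(2.5² + 1.4²) ≈ 2.9.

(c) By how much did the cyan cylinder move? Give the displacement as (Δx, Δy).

(-0.1, -1.0)

The cyan cylinder started near (4.1, 5.6) and ended near (4.0, 4.6).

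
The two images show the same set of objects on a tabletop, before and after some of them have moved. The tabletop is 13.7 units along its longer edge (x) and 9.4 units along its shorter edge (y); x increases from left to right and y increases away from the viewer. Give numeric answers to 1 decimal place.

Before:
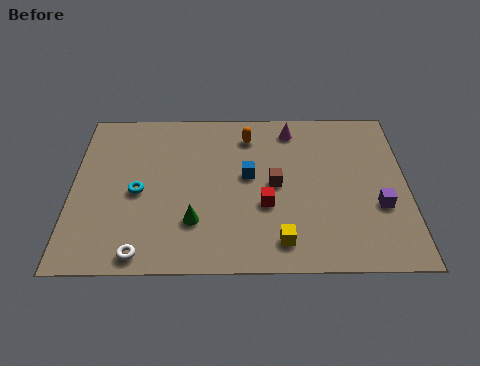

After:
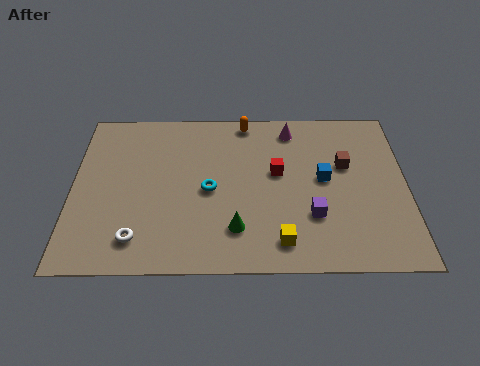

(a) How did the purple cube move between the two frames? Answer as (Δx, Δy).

(-2.7, -0.5)

From the two frames, the purple cube sits at roughly (12.5, 3.4) before and (9.8, 2.9) after.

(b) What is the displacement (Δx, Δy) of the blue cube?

(3.1, -0.2)

The blue cube was at about (7.2, 5.2) and moved to about (10.3, 5.0).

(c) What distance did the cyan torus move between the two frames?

2.9

The cyan torus was near (2.7, 4.3) before and (5.6, 4.4) after, so it travelled √(2.9² + 0.1²) ≈ 2.9 units.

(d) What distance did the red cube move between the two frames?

2.0

The red cube moved from about (7.9, 3.5) to (8.4, 5.4), a distance of √(0.5² + 1.9²) ≈ 2.0.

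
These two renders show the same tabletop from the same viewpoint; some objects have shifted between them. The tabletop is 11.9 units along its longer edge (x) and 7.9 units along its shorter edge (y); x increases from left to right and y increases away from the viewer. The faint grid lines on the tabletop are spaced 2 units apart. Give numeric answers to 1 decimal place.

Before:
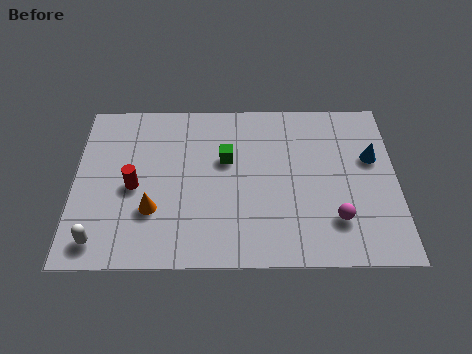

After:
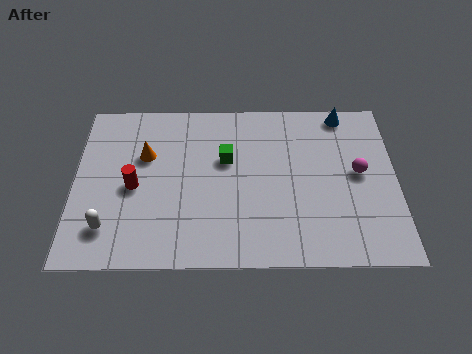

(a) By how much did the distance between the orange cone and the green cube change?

-0.6

They were about 3.6 units apart before and 3.0 after — 0.6 units closer together.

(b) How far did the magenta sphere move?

2.4

The magenta sphere was near (9.6, 2.0) before and (10.5, 4.2) after, so it travelled √(0.9² + 2.2²) ≈ 2.4 units.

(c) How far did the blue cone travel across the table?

2.4

The blue cone was near (11.0, 4.9) before and (10.0, 7.1) after, so it travelled √(1.0² + 2.2²) ≈ 2.4 units.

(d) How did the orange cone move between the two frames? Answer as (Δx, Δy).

(-0.3, 2.6)

From the two frames, the orange cone sits at roughly (2.9, 2.5) before and (2.6, 5.1) after.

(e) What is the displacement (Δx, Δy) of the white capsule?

(0.3, 0.6)

The white capsule started near (1.0, 1.1) and ended near (1.3, 1.7).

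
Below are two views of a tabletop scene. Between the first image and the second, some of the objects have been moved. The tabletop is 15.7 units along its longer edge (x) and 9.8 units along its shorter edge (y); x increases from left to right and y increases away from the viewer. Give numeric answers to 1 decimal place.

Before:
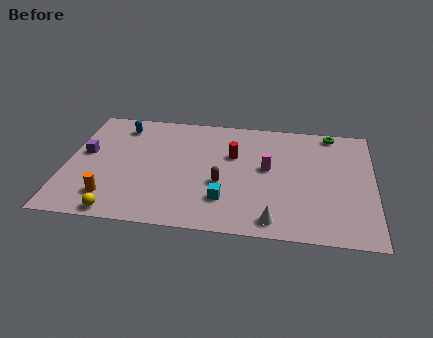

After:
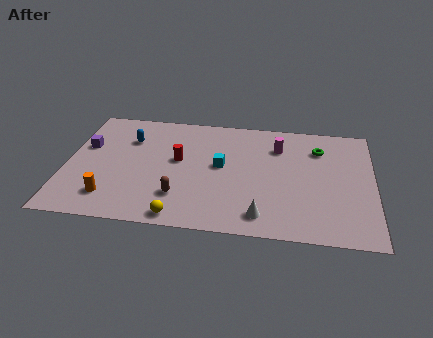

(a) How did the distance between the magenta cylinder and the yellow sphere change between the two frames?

-0.7

They were about 8.7 units apart before and 8.0 after — 0.7 units closer together.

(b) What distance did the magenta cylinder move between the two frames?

2.0

The magenta cylinder was near (10.3, 5.4) before and (10.8, 7.3) after, so it travelled √(0.5² + 1.9²) ≈ 2.0 units.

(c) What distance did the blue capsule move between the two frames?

1.2

From (2.6, 8.1) to (3.1, 7.0), the blue capsule covered √(0.5² + 1.1²) ≈ 1.2 units.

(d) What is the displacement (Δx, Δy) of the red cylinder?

(-2.8, -0.8)

The red cylinder was at about (8.5, 6.3) and moved to about (5.7, 5.5).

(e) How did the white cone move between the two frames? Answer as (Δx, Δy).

(-0.6, 0.3)

The white cone was at about (10.7, 1.2) and moved to about (10.1, 1.5).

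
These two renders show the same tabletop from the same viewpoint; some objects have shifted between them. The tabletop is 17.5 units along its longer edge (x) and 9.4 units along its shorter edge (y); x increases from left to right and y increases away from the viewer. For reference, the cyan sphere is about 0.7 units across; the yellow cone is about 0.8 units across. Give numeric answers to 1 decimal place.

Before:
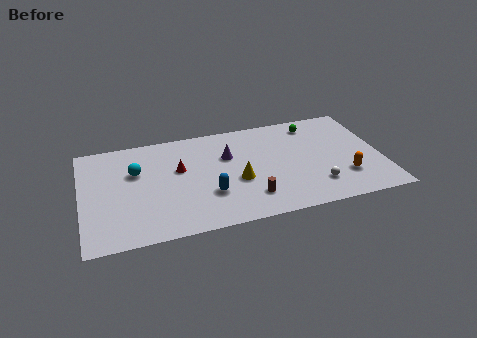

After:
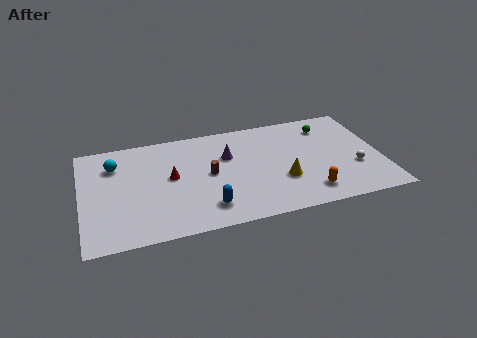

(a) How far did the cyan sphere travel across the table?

1.5

The cyan sphere moved from about (3.2, 6.1) to (2.0, 7.0), a distance of √(1.2² + 0.9²) ≈ 1.5.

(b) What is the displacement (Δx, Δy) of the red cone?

(-0.5, -0.6)

The red cone was at about (5.7, 5.7) and moved to about (5.2, 5.1).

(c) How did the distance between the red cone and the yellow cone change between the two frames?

+2.9

Before: roughly 3.8 units apart; after: 6.7. That's 2.9 units further apart.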